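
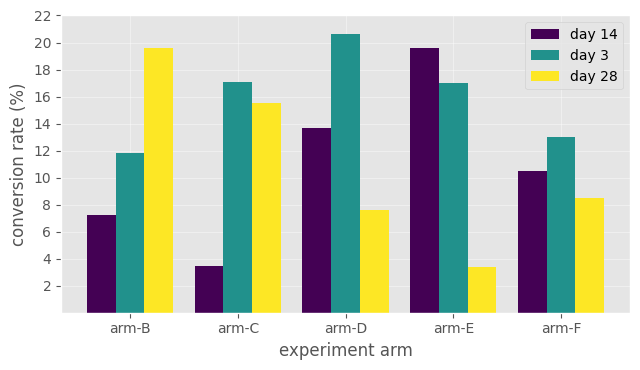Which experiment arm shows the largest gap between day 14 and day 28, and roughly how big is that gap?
arm-E: day 14 ≈ 20, day 28 ≈ 4 → gap ≈ 16. Next-largest (arm-B) is only ≈ 12.

arm-E, ≈ 16 %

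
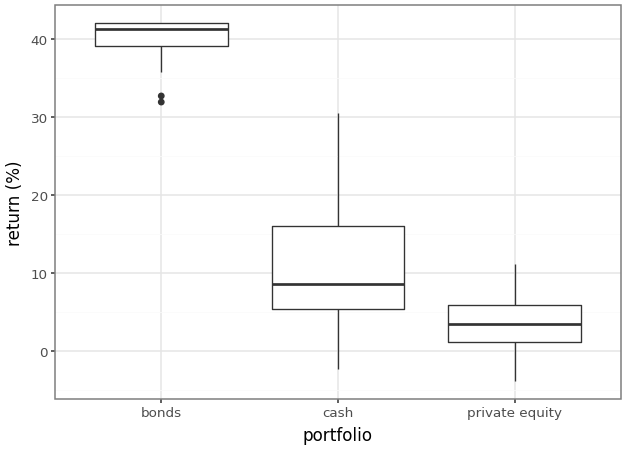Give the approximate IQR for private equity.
≈ 5

Q3 ≈ 5, Q1 ≈ 0; IQR ≈ 5.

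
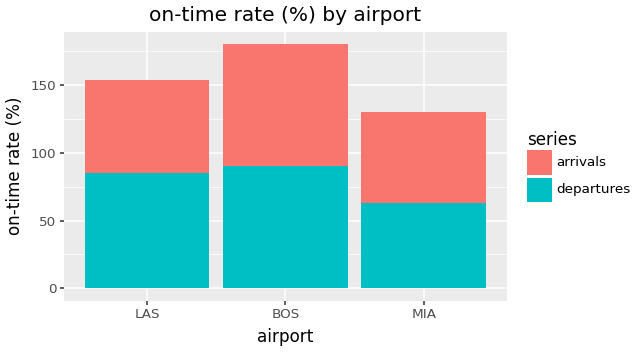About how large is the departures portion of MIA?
≈ 60

departures top ≈ 60, bottom ≈ 0; segment ≈ 60.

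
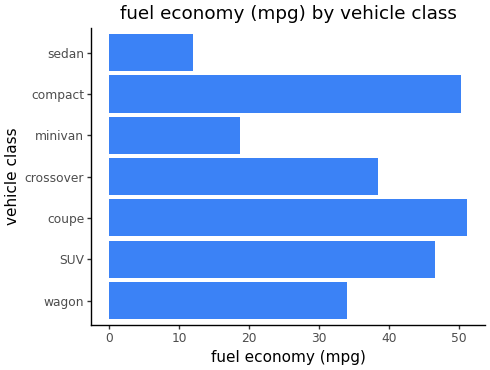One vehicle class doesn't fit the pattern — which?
sedan

sedan ≈ 10; the rest sit between ≈ 20 and ≈ 50.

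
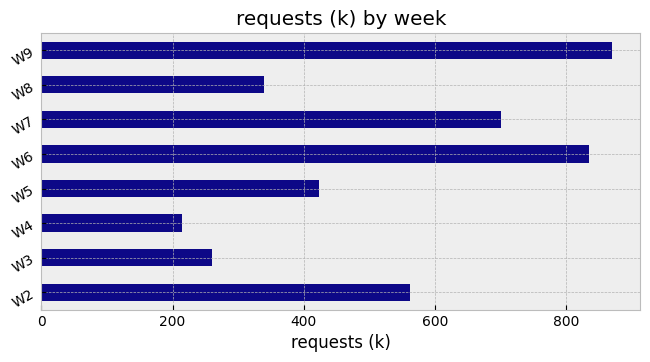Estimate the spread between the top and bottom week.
≈ 700

Max W9 ≈ 900, min W4 ≈ 200; range ≈ 700.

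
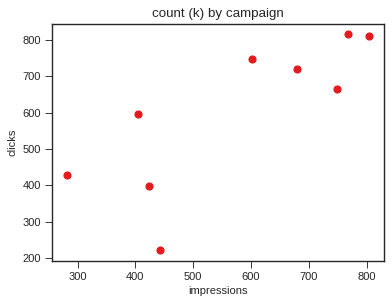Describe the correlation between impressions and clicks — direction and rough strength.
positive, strong

Points are positively correlated; strong (|r| ≈ 0.8).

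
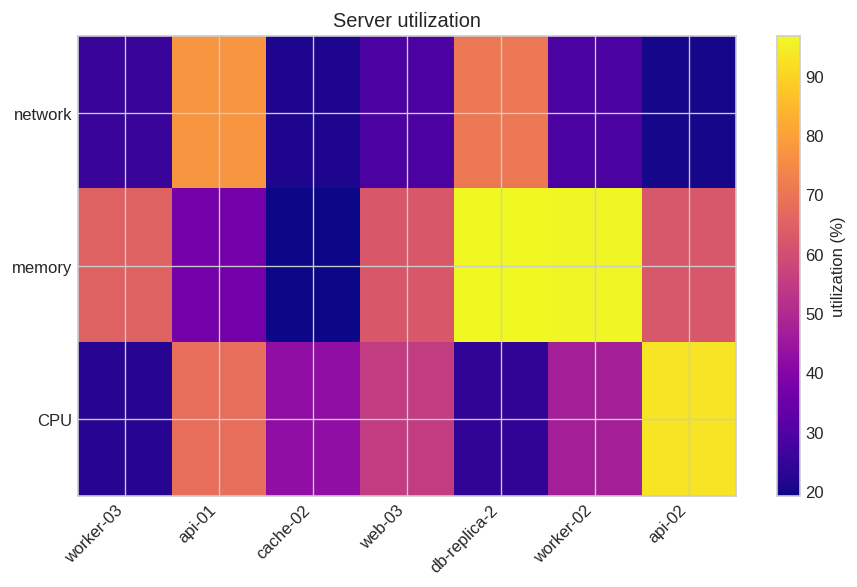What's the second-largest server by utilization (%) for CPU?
api-01

Top 3 for CPU: api-02 ≈ 90, api-01 ≈ 70, web-03 ≈ 50.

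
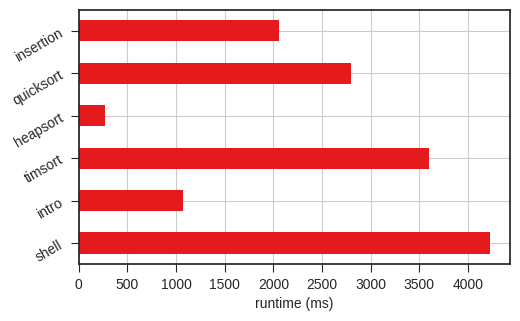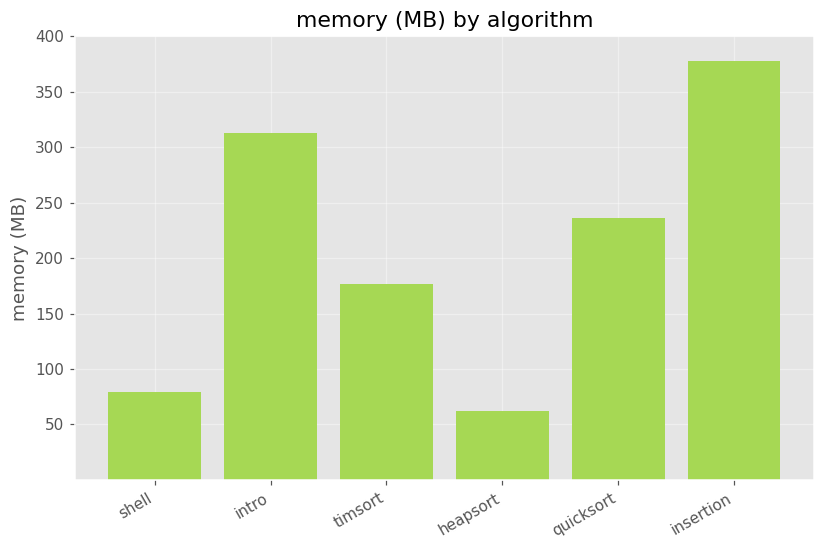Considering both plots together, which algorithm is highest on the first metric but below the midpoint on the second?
Chart 2 median memory (MB) ≈ 200; below-median algorithms: shell, timsort, heapsort. Among those, shell has the highest runtime (ms) (≈ 4000).

shell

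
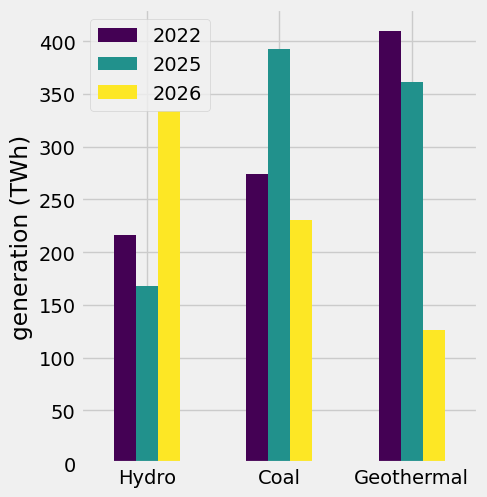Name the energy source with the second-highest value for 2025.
Top 3 for 2025: Coal ≈ 400, Geothermal ≈ 350, Hydro ≈ 150.

Geothermal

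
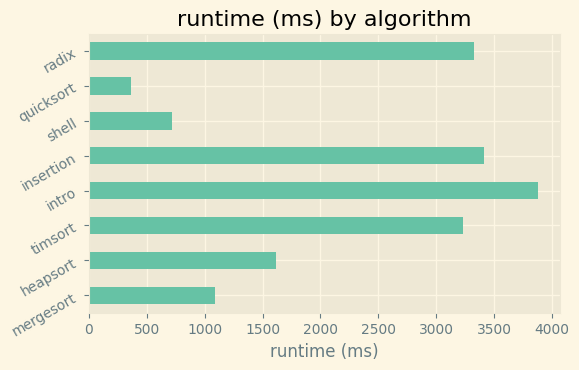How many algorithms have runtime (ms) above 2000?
4

Above 2000: timsort, intro, insertion, radix.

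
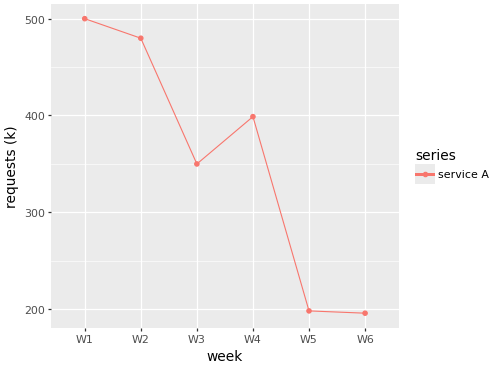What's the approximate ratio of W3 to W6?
W3 ≈ 350, W6 ≈ 200; 350/200 ≈ 1.75.

≈ 1.75×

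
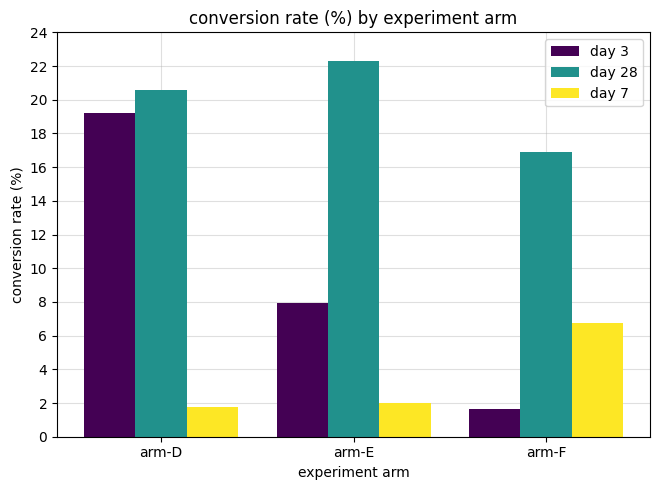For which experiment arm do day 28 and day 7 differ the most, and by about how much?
arm-E, ≈ 20 %

arm-E: day 28 ≈ 22, day 7 ≈ 2 → gap ≈ 20. Next-largest (arm-D) is only ≈ 18.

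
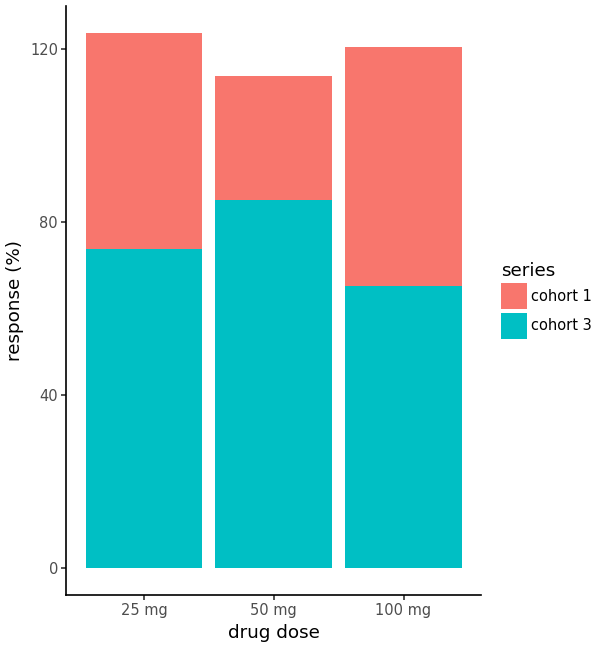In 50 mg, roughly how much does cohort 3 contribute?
≈ 80

cohort 3 top ≈ 80, bottom ≈ 0; segment ≈ 80.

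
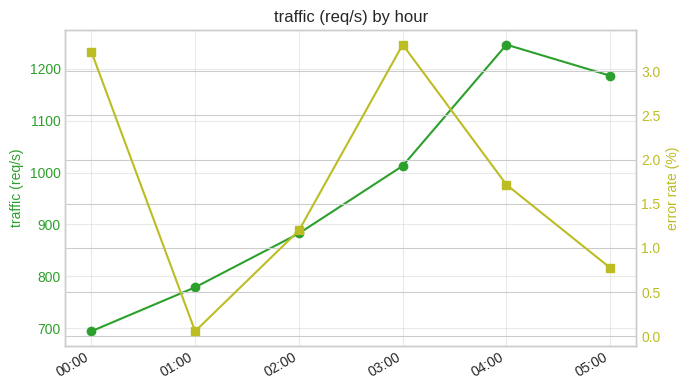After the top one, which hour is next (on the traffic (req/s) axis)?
Top 3 (on the traffic (req/s) axis): 04:00 ≈ 1250, 05:00 ≈ 1200, 03:00 ≈ 1000.

05:00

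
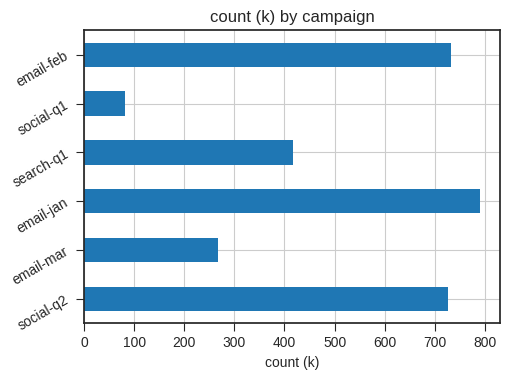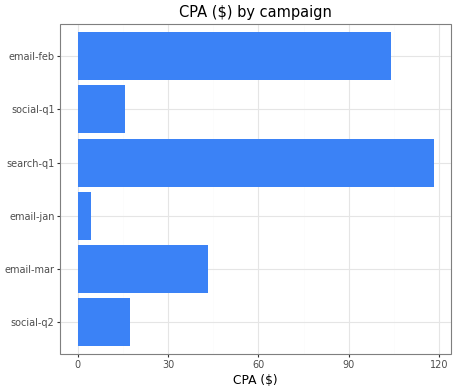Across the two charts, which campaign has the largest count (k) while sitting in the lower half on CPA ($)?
email-jan

Chart 2 median CPA ($) ≈ 40; below-median campaigns: social-q2, email-jan, social-q1. Among those, email-jan has the highest count (k) (≈ 800).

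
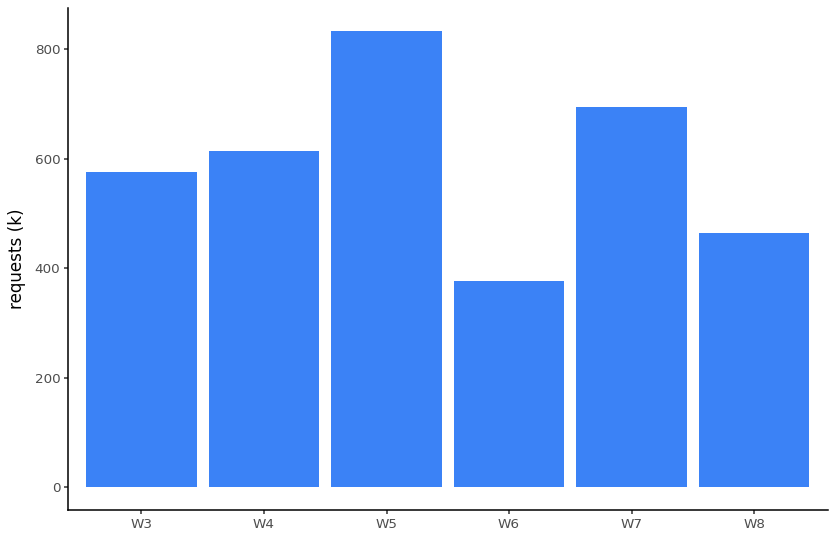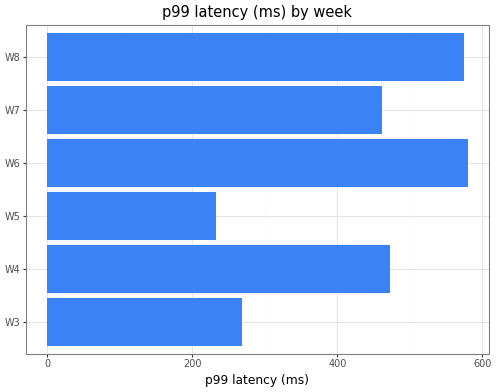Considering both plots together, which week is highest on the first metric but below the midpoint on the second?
W5

Chart 2 median p99 latency (ms) ≈ 500; below-median weeks: W3, W5, W7. Among those, W5 has the highest requests (k) (≈ 800).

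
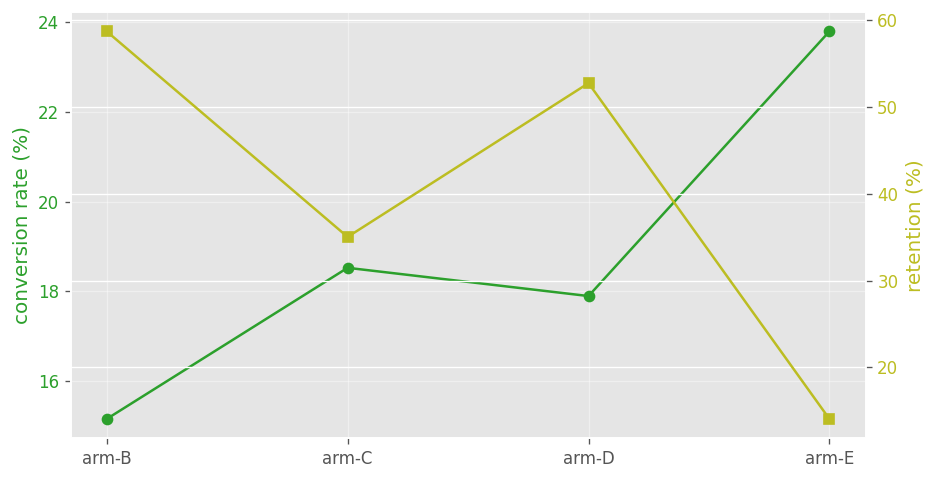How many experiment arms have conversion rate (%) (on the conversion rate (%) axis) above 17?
3

Above 17: arm-C, arm-D, arm-E.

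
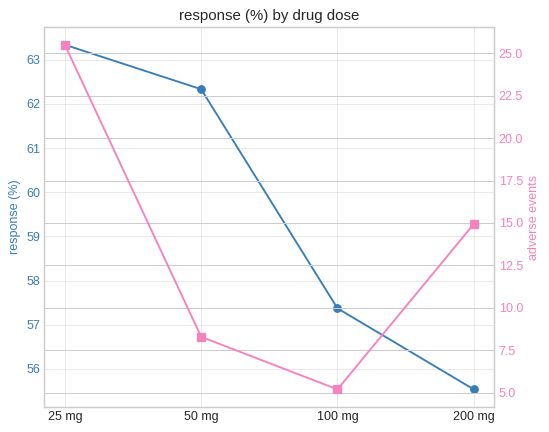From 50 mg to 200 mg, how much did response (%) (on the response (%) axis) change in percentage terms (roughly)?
≈ -9.7%

50 mg ≈ 62, 200 mg ≈ 56; (56 − 62) / 62 ≈ -9.7%.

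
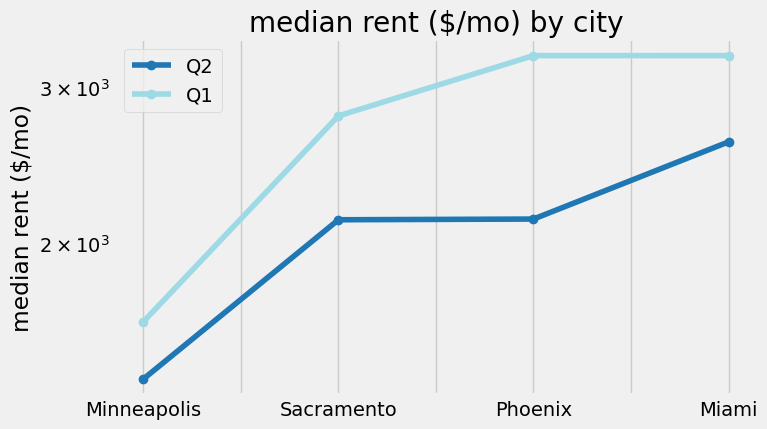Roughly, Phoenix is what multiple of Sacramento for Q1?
≈ 1.14×

Phoenix ≈ 3200, Sacramento ≈ 2800; 3200/2800 ≈ 1.14.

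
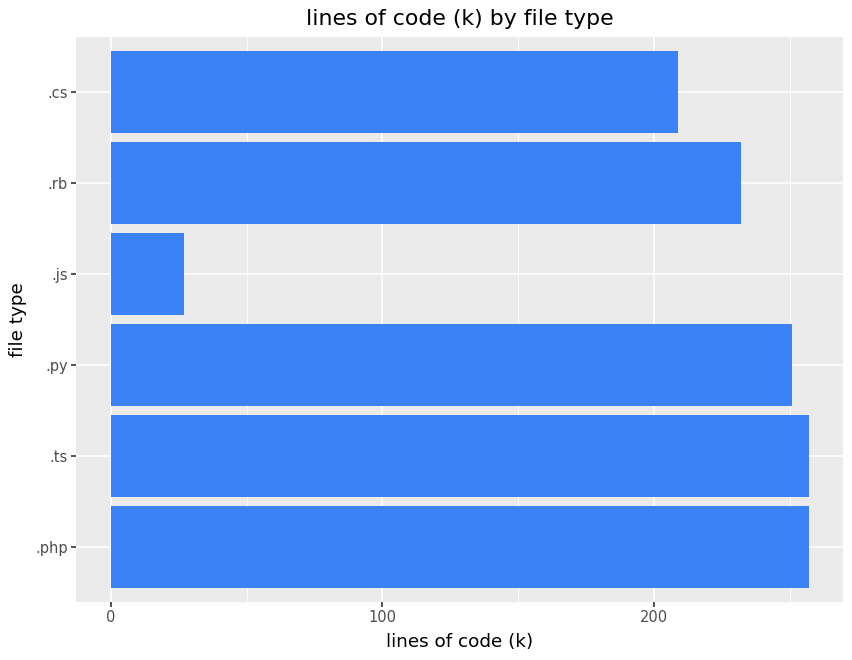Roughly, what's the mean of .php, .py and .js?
≈ 175

(250 + 250 + 25) / 3 ≈ 175.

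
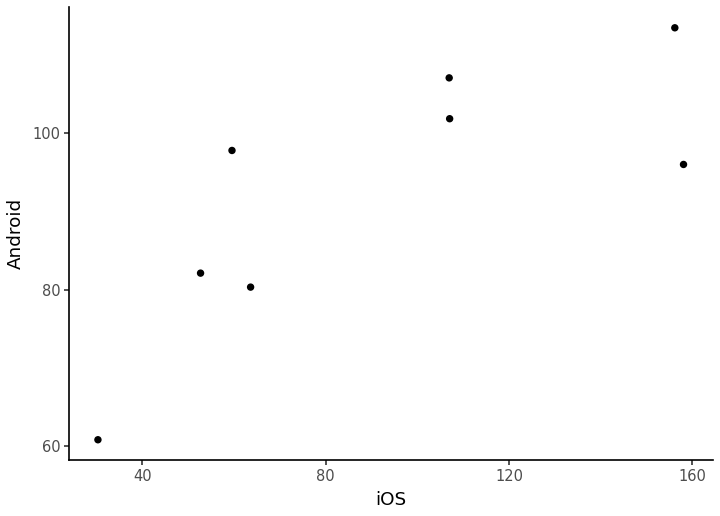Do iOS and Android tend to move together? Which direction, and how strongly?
positive, strong

Points are positively correlated; strong (|r| ≈ 0.8).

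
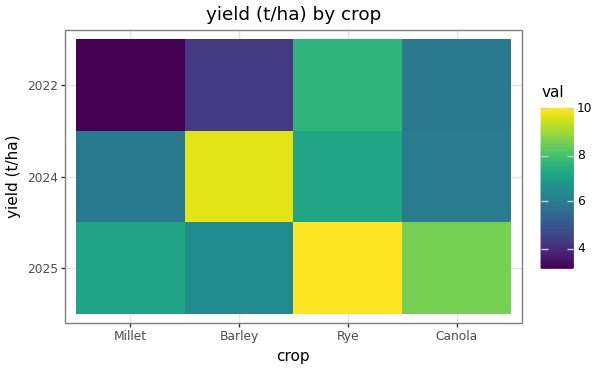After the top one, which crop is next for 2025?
Canola

Top 3 for 2025: Rye ≈ 10, Canola ≈ 9, Millet ≈ 7.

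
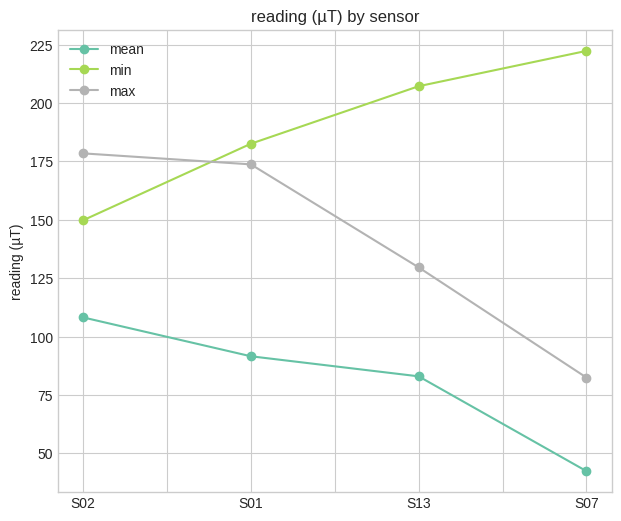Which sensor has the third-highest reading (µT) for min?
Top 4 for min: S07 ≈ 220, S13 ≈ 200, S01 ≈ 180, S02 ≈ 140.

S01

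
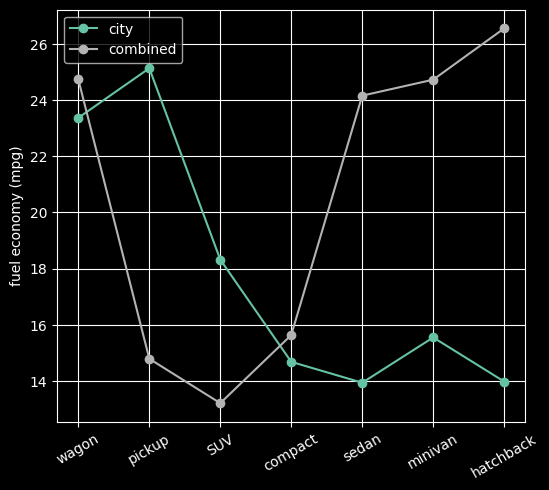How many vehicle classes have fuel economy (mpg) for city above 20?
2

Above 20: wagon, pickup.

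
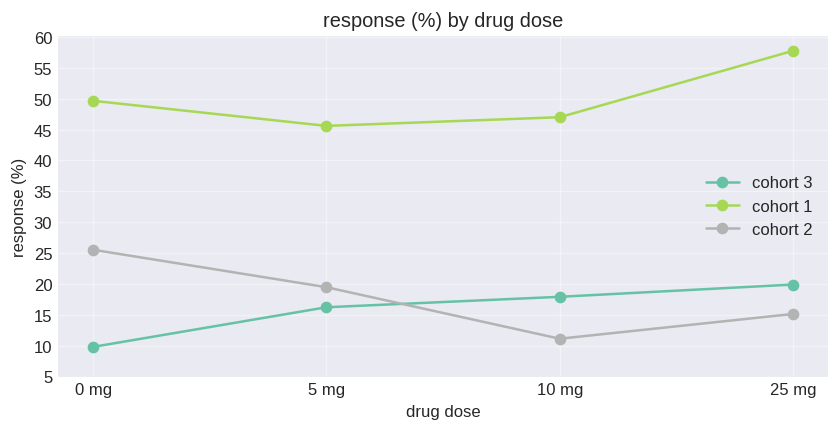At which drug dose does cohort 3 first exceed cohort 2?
10 mg

5 mg: cohort 3 ≈ 15 vs cohort 2 ≈ 20 (not yet); 10 mg: cohort 3 ≈ 20 vs cohort 2 ≈ 10 (first crossover).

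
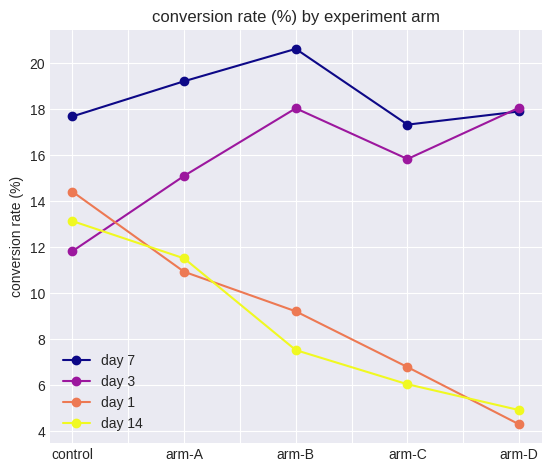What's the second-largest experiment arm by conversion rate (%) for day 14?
arm-A

Top 3 for day 14: control ≈ 14, arm-A ≈ 12, arm-B ≈ 8.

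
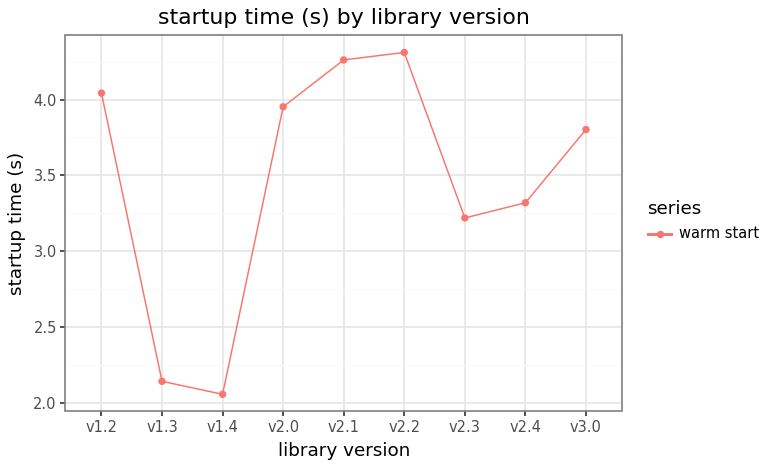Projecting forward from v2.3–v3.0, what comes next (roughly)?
Last three: 3.2, 3.4, 3.8 → slope ≈ 0.3/step → next ≈ 4.1.

≈ 4.1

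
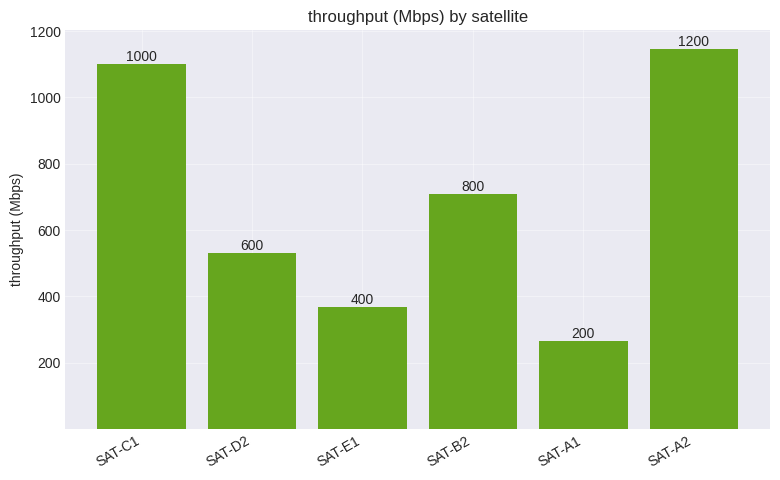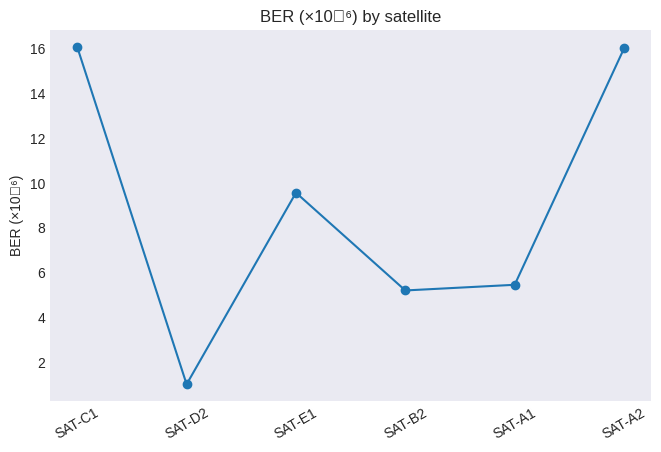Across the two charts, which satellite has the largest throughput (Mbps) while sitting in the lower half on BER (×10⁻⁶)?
SAT-B2

Chart 2 median BER (×10⁻⁶) ≈ 8; below-median satellites: SAT-D2, SAT-B2, SAT-A1. Among those, SAT-B2 has the highest throughput (Mbps) (≈ 800).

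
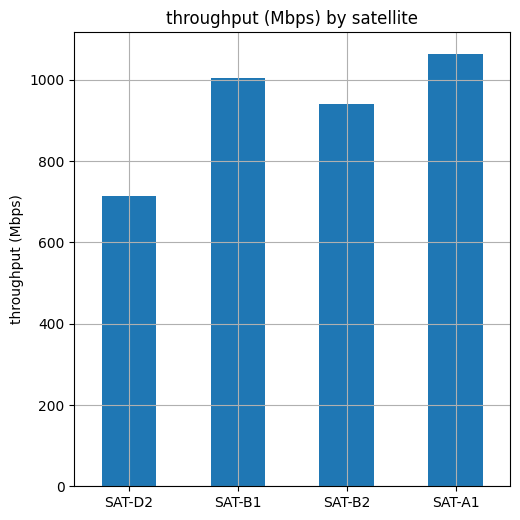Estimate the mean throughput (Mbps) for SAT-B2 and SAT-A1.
≈ 1000

(900 + 1100) / 2 ≈ 1000.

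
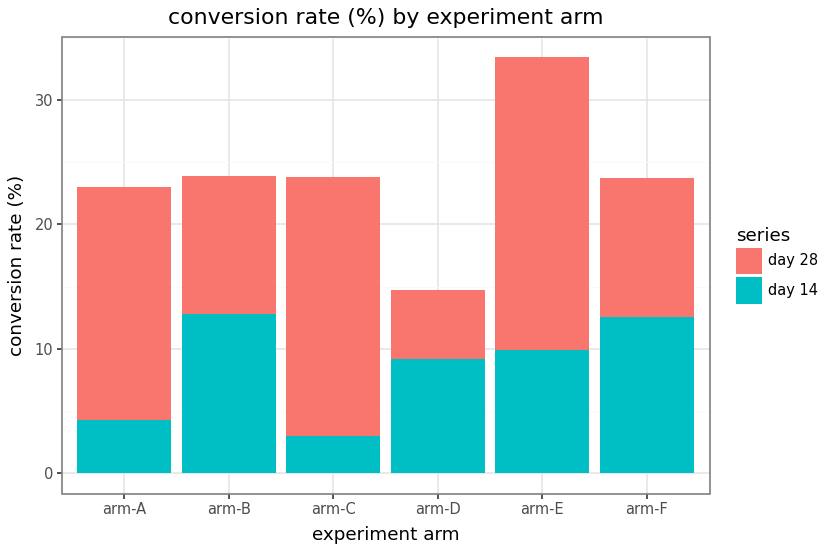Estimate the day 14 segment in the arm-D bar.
≈ 10

day 14 top ≈ 10, bottom ≈ 0; segment ≈ 10.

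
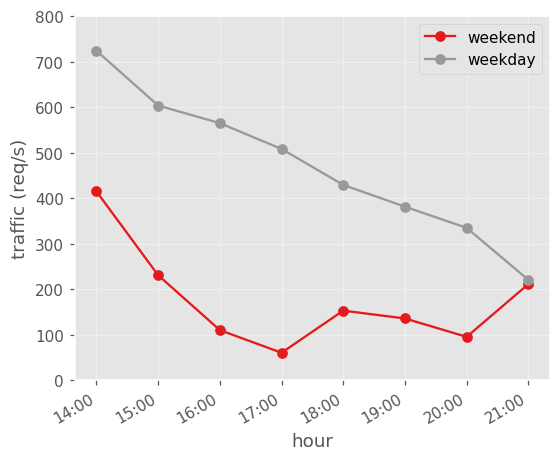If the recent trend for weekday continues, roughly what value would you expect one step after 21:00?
≈ 100

Last three: 400, 300, 200 → slope ≈ -100/step → next ≈ 100.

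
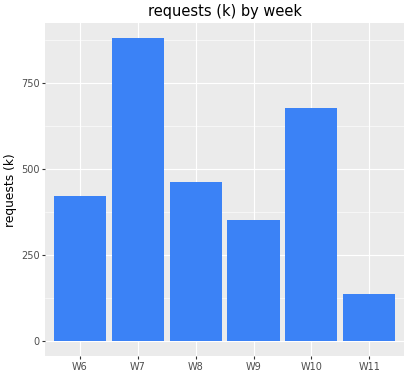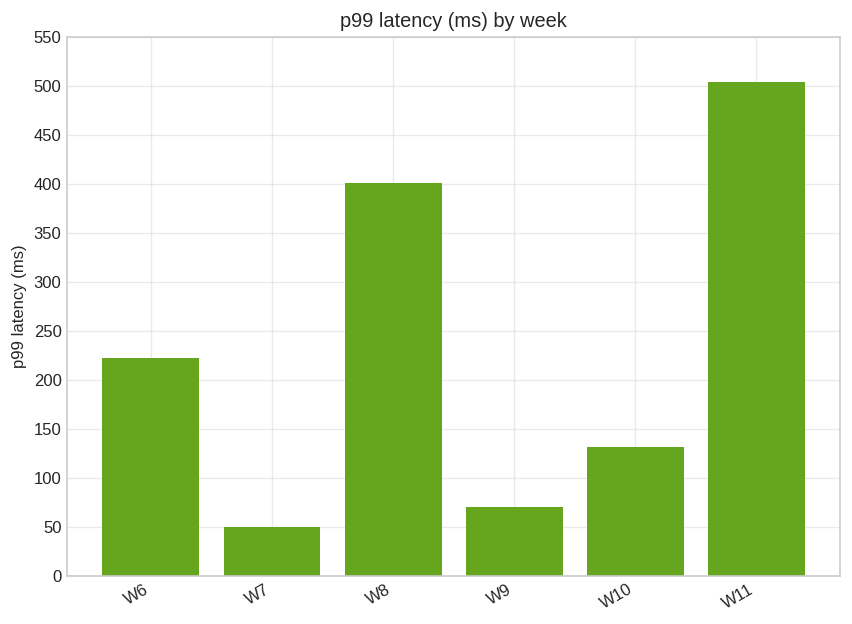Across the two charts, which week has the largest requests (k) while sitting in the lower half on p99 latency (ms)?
W7

Chart 2 median p99 latency (ms) ≈ 200; below-median weeks: W7, W9, W10. Among those, W7 has the highest requests (k) (≈ 900).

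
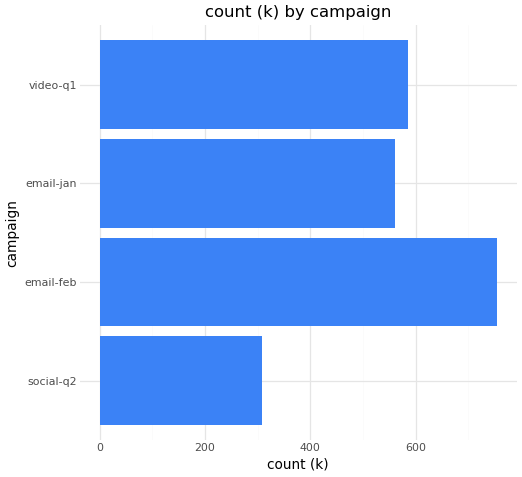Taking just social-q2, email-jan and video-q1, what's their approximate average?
(300 + 600 + 600) / 3 ≈ 500.

≈ 500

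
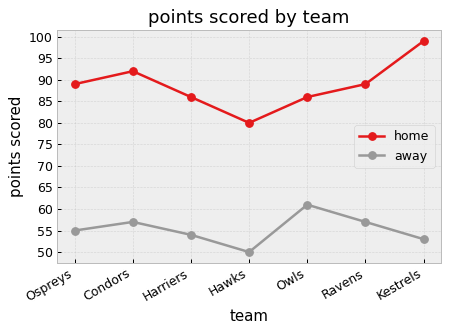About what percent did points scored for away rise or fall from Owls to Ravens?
Owls ≈ 60, Ravens ≈ 55; (55 − 60) / 60 ≈ -8.3%.

≈ -8.3%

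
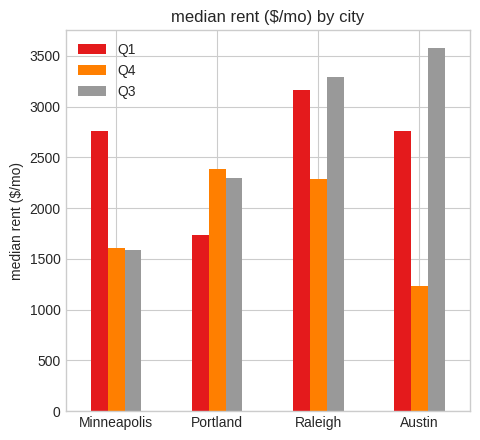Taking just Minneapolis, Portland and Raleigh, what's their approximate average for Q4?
(1500 + 2500 + 2500) / 3 ≈ 2167.

≈ 2167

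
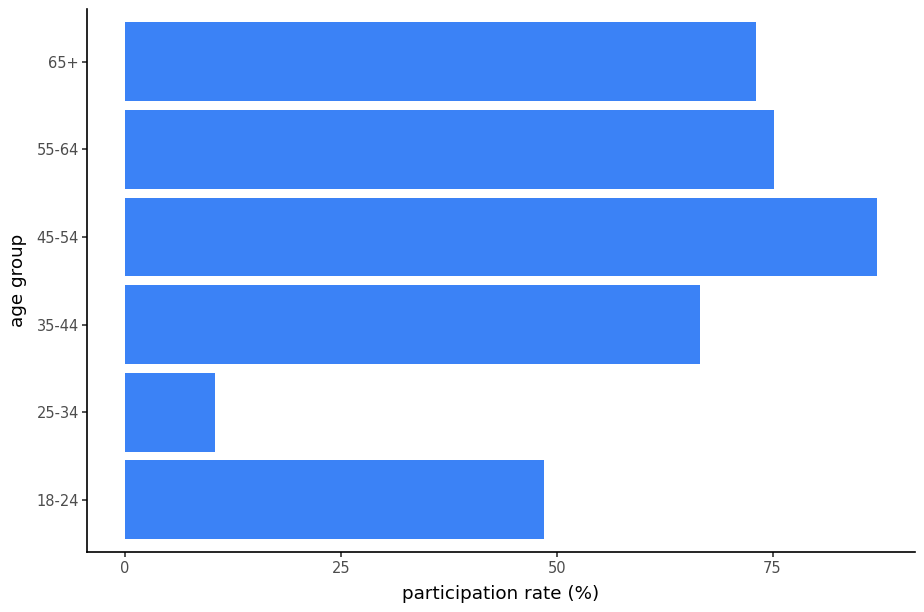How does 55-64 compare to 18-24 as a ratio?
55-64 ≈ 80, 18-24 ≈ 50; 80/50 ≈ 1.6.

≈ 1.6×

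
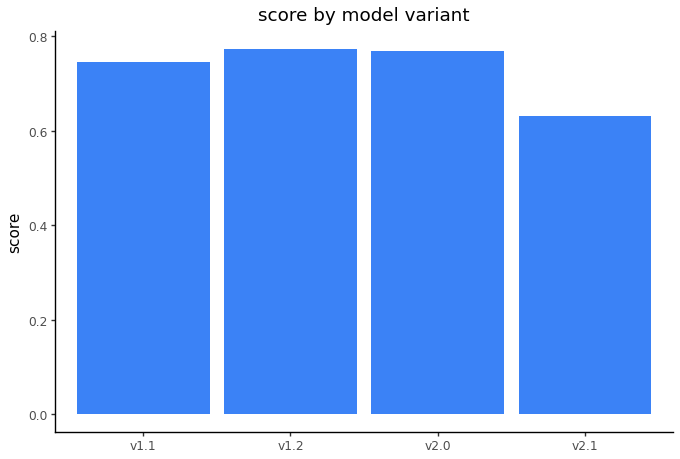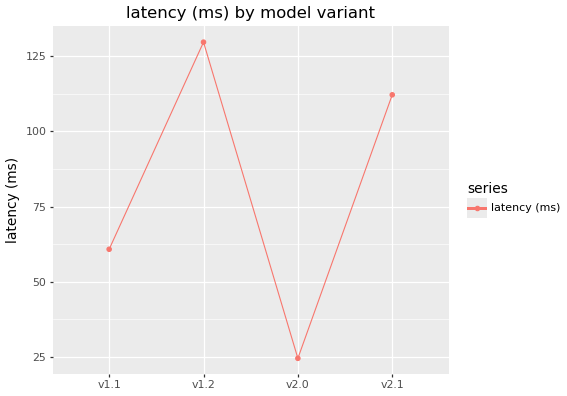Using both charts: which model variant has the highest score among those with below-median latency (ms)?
v2.0

Chart 2 median latency (ms) ≈ 80; below-median model variants: v1.1, v2.0. Among those, v2.0 has the highest score (≈ 0.8).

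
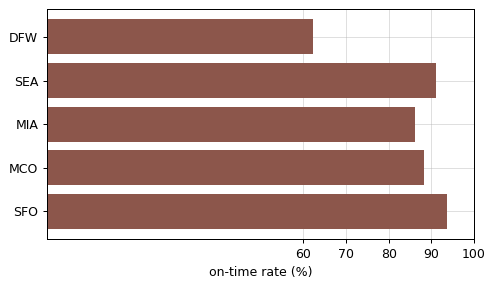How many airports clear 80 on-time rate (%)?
4

Above 80: SEA, MIA, MCO, SFO.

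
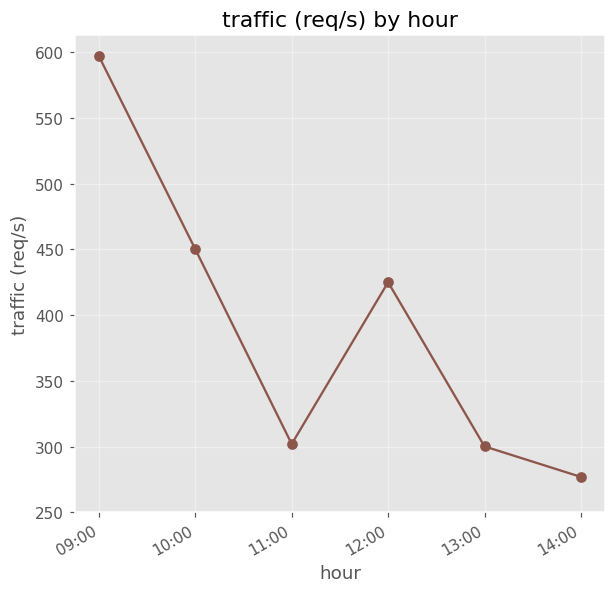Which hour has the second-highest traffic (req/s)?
Top 3: 09:00 ≈ 600, 10:00 ≈ 450, 12:00 ≈ 400.

10:00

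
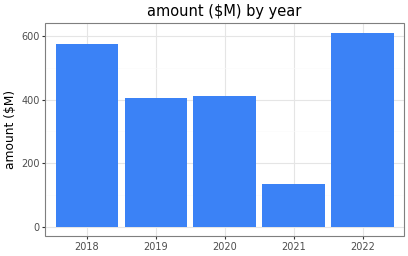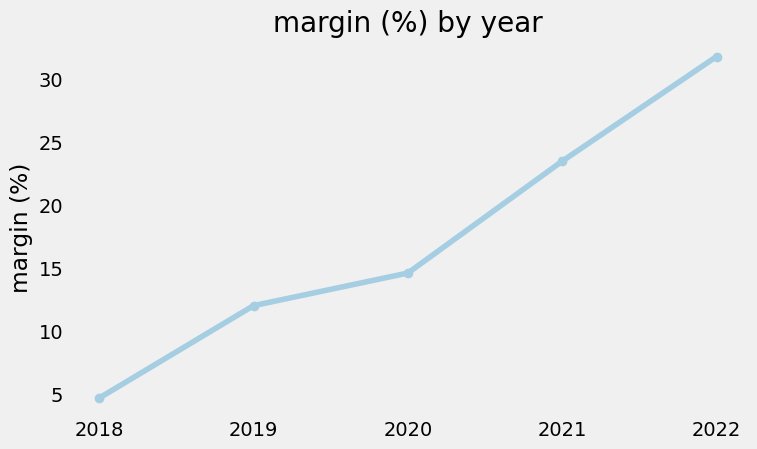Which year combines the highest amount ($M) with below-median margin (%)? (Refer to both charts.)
Chart 2 median margin (%) ≈ 15; below-median years: 2018, 2019. Among those, 2018 has the highest amount ($M) (≈ 600).

2018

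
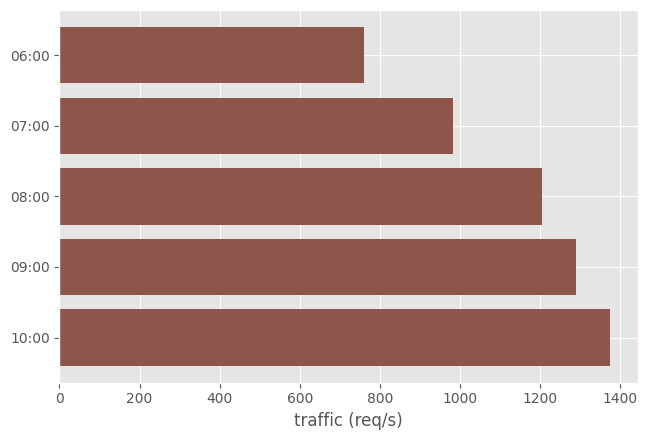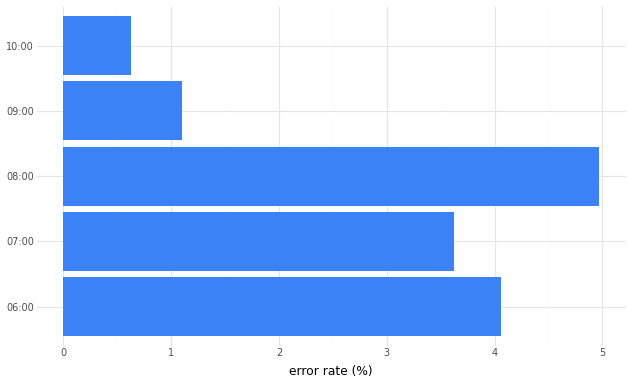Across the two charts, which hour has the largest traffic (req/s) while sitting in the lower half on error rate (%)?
Chart 2 median error rate (%) ≈ 3.5; below-median hours: 09:00, 10:00. Among those, 10:00 has the highest traffic (req/s) (≈ 1400).

10:00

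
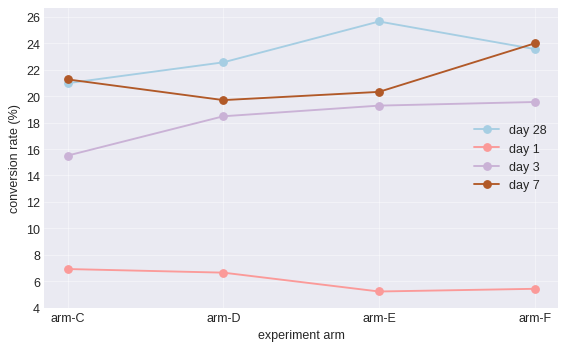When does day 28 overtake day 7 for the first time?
arm-C: day 28 ≈ 20 vs day 7 ≈ 22 (not yet); arm-D: day 28 ≈ 22 vs day 7 ≈ 20 (first crossover).

arm-D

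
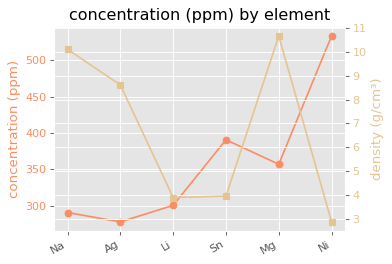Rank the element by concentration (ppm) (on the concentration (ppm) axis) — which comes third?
Mg

Top 4 (on the concentration (ppm) axis): Ni ≈ 525, Sn ≈ 400, Mg ≈ 350, Li ≈ 300.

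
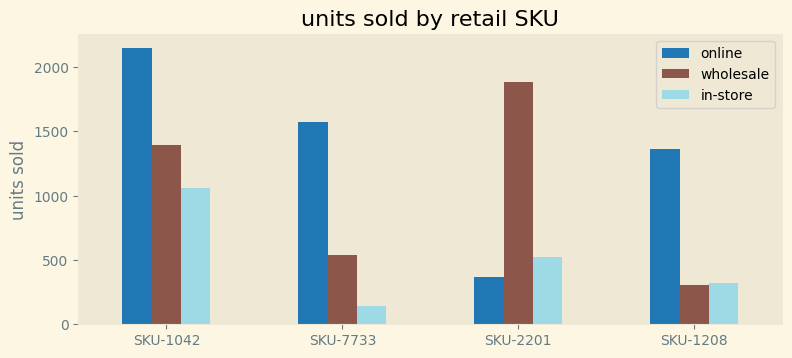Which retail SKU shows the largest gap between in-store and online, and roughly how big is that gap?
SKU-7733, ≈ 1400

SKU-7733: in-store ≈ 200, online ≈ 1600 → gap ≈ 1400. Next-largest (SKU-1042) is only ≈ 1200.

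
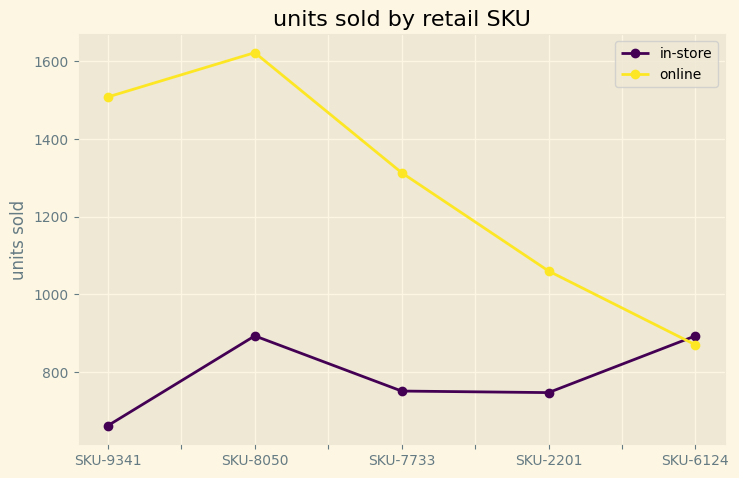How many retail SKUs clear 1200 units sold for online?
Above 1200: SKU-9341, SKU-8050, SKU-7733.

3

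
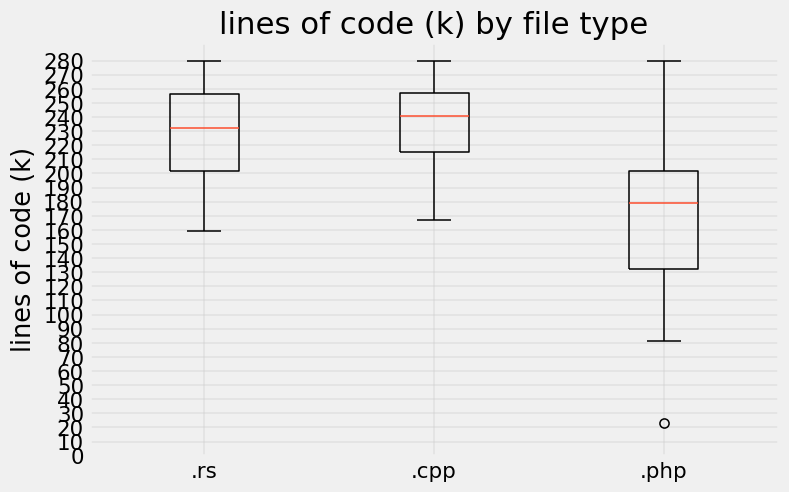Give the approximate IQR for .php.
≈ 70

Q3 ≈ 200, Q1 ≈ 130; IQR ≈ 70.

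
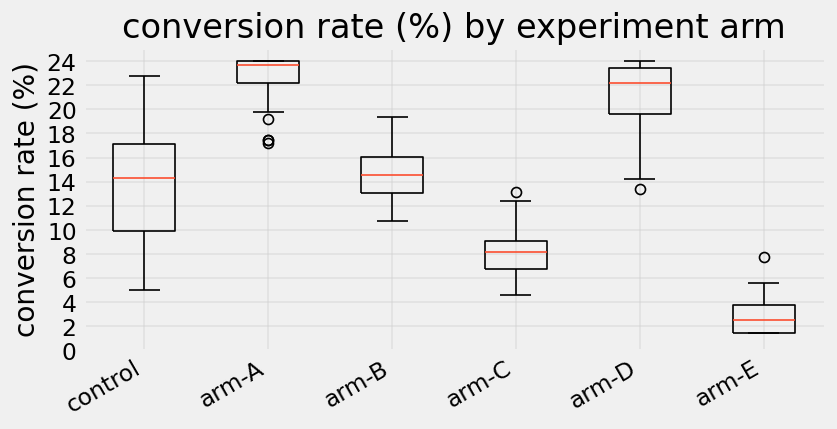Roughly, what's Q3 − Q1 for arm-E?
Q3 ≈ 4, Q1 ≈ 2; IQR ≈ 2.

≈ 2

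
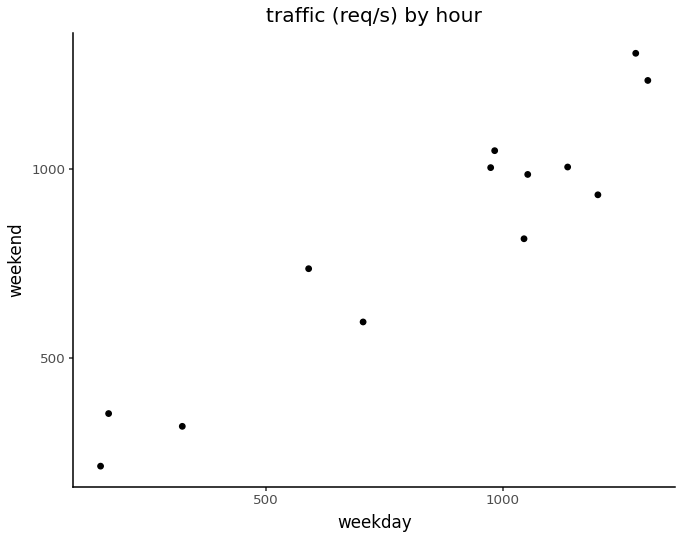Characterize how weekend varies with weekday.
Points are positively correlated; strong (|r| ≈ 0.9).

positive, strong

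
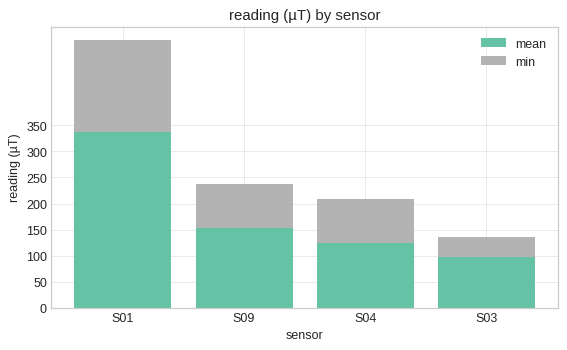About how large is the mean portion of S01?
≈ 350

mean top ≈ 350, bottom ≈ 0; segment ≈ 350.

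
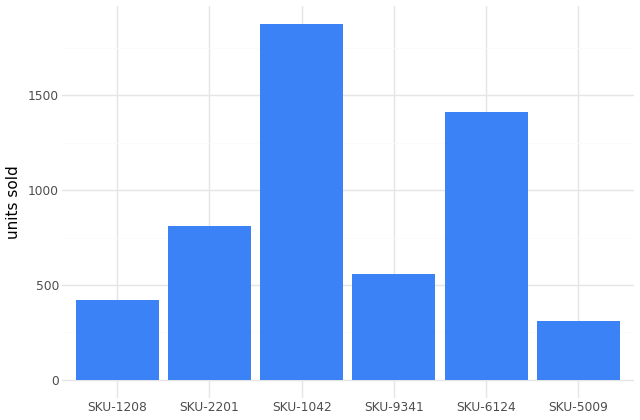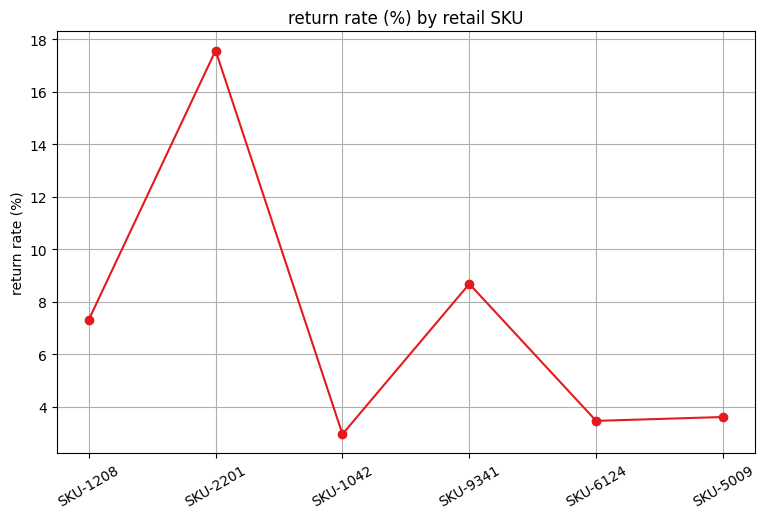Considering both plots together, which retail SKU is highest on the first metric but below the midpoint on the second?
Chart 2 median return rate (%) ≈ 6; below-median retail SKUs: SKU-1042, SKU-6124, SKU-5009. Among those, SKU-1042 has the highest units sold (≈ 1800).

SKU-1042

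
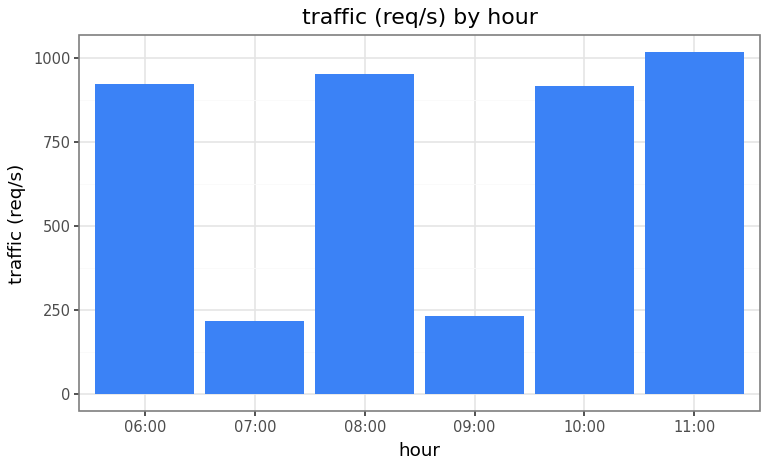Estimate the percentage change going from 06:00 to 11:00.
≈ +11.1%

06:00 ≈ 900, 11:00 ≈ 1000; (1000 − 900) / 900 ≈ +11.1%.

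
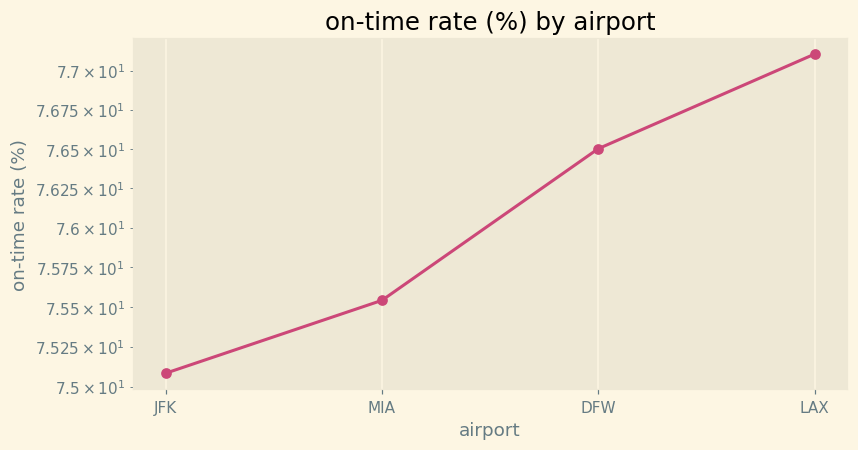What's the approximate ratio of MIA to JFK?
MIA ≈ 75.6, JFK ≈ 75.0; 75.6/75.0 ≈ 1.01.

≈ 1.01×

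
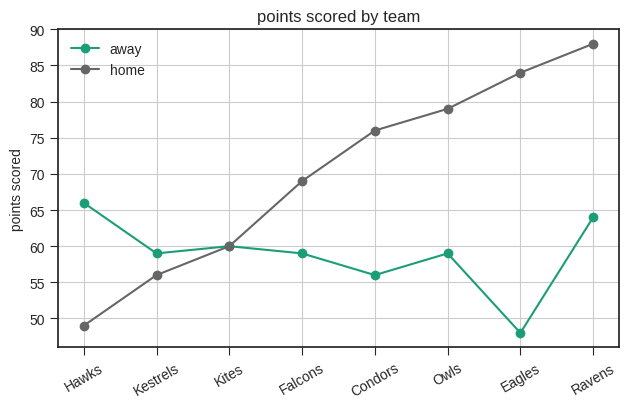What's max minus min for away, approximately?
≈ 15

Max Hawks ≈ 65, min Eagles ≈ 50; range ≈ 15.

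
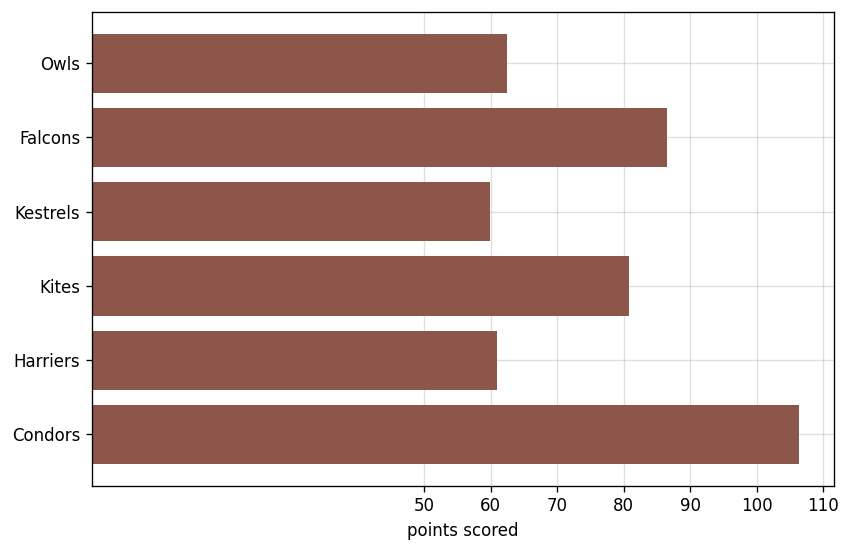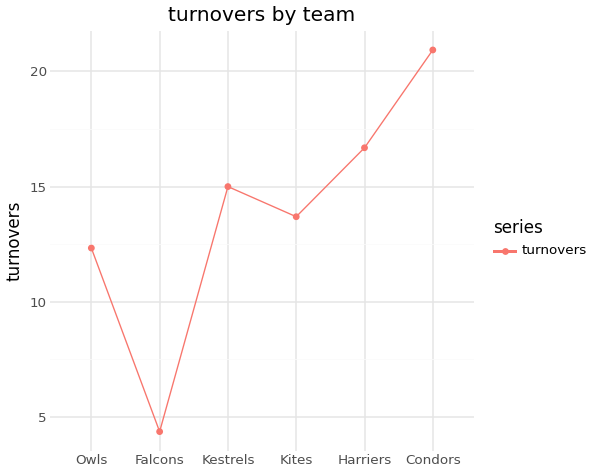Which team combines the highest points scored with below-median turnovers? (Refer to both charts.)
Chart 2 median turnovers ≈ 14; below-median teams: Owls, Falcons, Kites. Among those, Falcons has the highest points scored (≈ 90).

Falcons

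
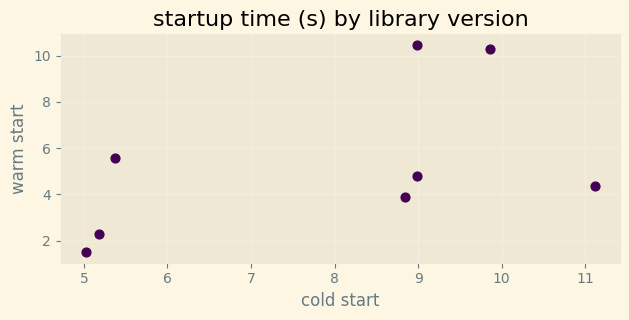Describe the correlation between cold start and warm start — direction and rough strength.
Points are positively correlated; moderate (|r| ≈ 0.5).

positive, moderate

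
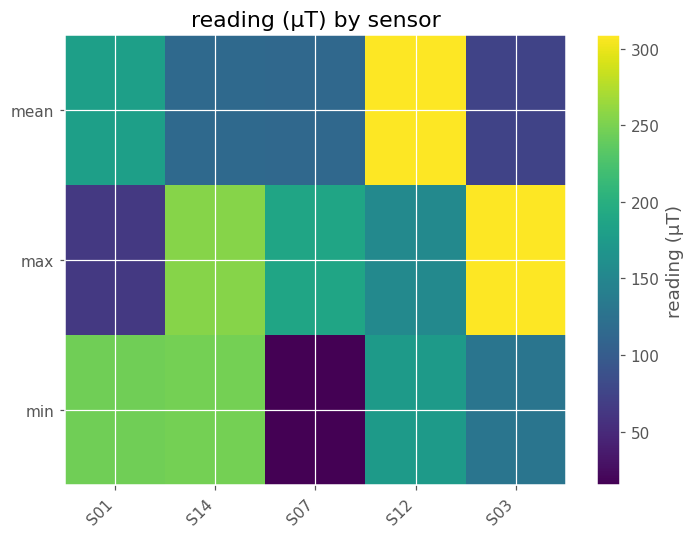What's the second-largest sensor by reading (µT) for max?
S14

Top 3 for max: S03 ≈ 300, S14 ≈ 250, S07 ≈ 175.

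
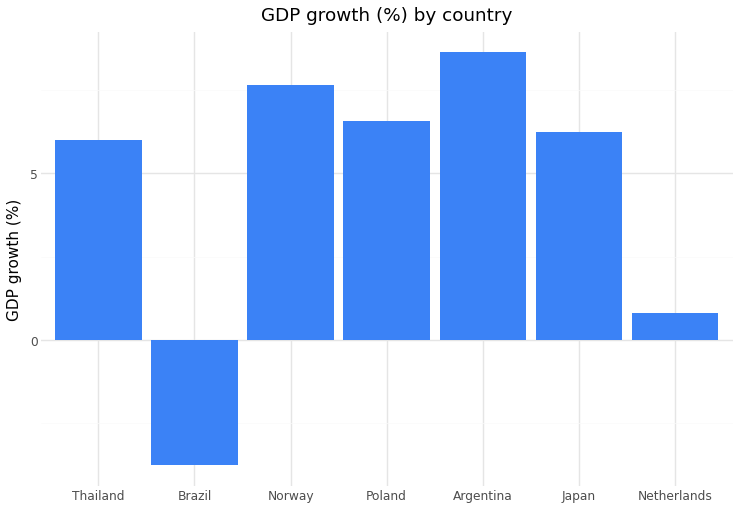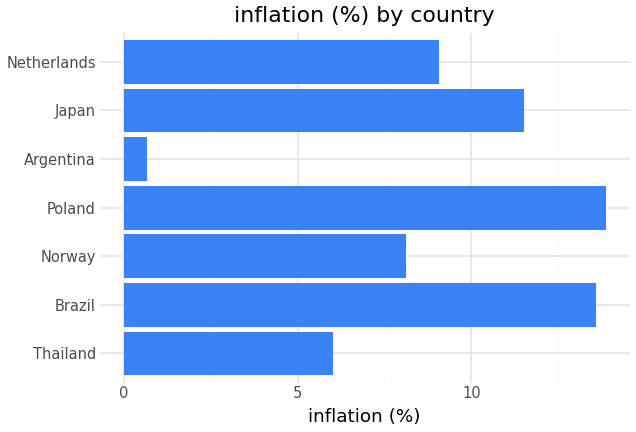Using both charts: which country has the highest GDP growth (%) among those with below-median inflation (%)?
Chart 2 median inflation (%) ≈ 10; below-median countries: Thailand, Norway, Argentina. Among those, Argentina has the highest GDP growth (%) (≈ 9).

Argentina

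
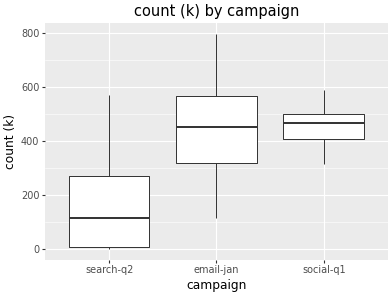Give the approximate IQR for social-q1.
≈ 100

Q3 ≈ 500, Q1 ≈ 400; IQR ≈ 100.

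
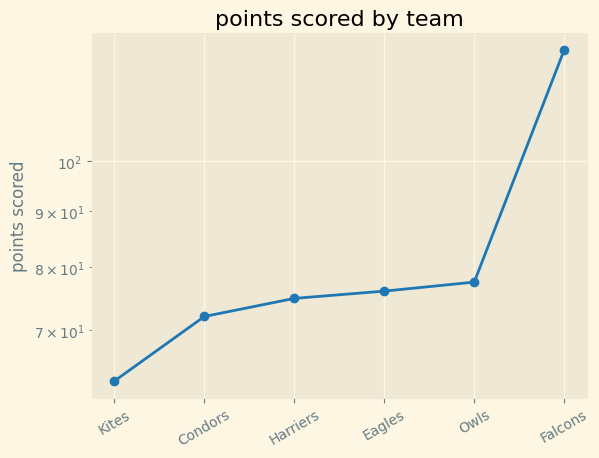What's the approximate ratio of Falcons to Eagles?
≈ 1.62×

Falcons ≈ 130, Eagles ≈ 80; 130/80 ≈ 1.62.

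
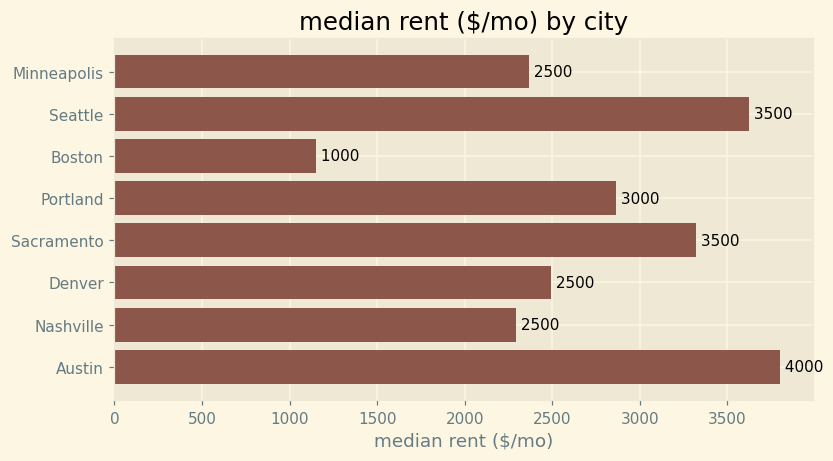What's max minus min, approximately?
Max Austin ≈ 4000, min Boston ≈ 1000; range ≈ 3000.

≈ 3000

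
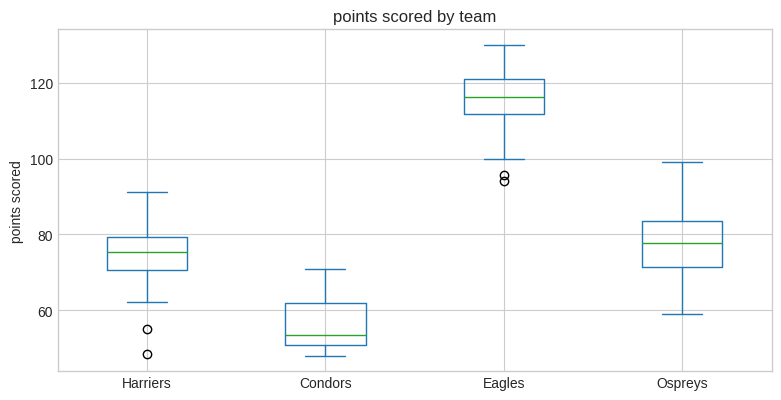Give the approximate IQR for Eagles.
Q3 ≈ 120, Q1 ≈ 110; IQR ≈ 10.

≈ 10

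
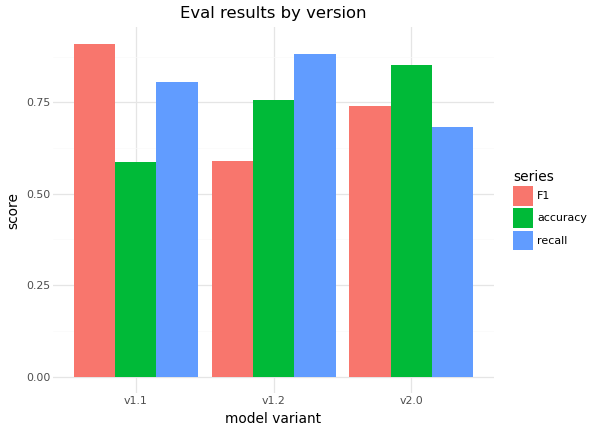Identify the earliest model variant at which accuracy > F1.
v1.1: accuracy ≈ 0.6 vs F1 ≈ 0.9 (not yet); v1.2: accuracy ≈ 0.8 vs F1 ≈ 0.6 (first crossover).

v1.2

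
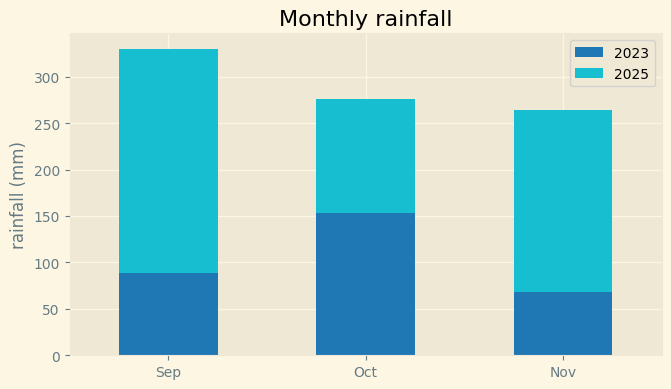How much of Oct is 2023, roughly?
≈ 150

2023 top ≈ 150, bottom ≈ 0; segment ≈ 150.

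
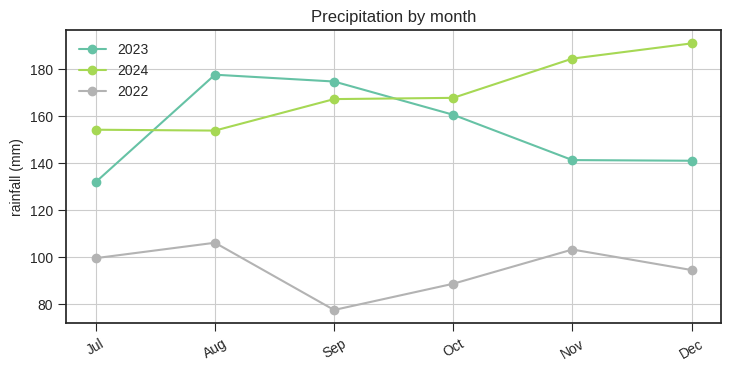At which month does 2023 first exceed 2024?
Jul: 2023 ≈ 130 vs 2024 ≈ 150 (not yet); Aug: 2023 ≈ 180 vs 2024 ≈ 150 (first crossover).

Aug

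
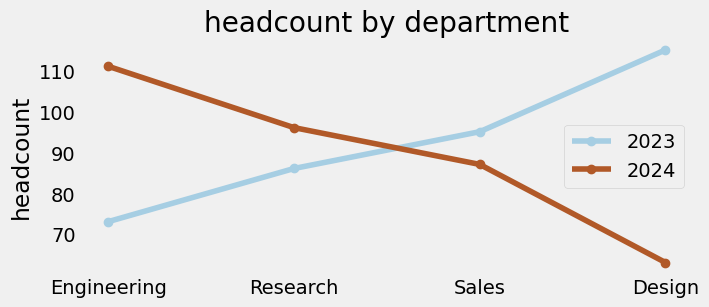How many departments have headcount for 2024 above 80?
Above 80: Engineering, Research, Sales.

3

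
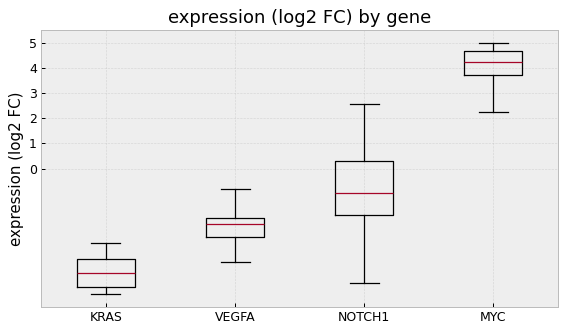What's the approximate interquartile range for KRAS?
≈ 1

Q3 ≈ -4, Q1 ≈ -5; IQR ≈ 1.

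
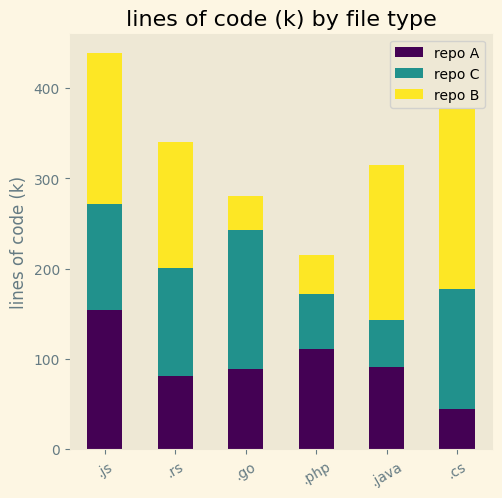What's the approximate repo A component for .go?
repo A top ≈ 100, bottom ≈ 0; segment ≈ 100.

≈ 100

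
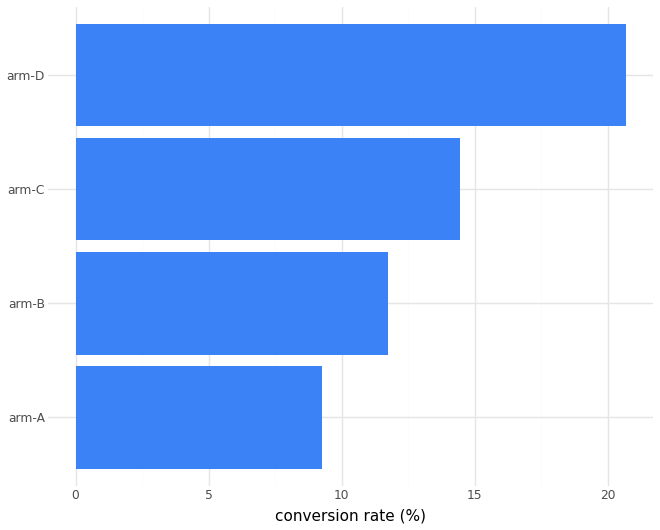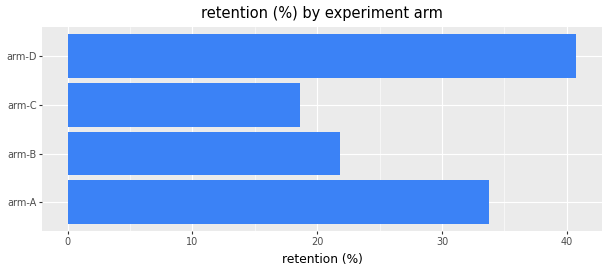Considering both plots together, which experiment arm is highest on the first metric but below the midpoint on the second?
Chart 2 median retention (%) ≈ 30; below-median experiment arms: arm-B, arm-C. Among those, arm-C has the highest conversion rate (%) (≈ 14).

arm-C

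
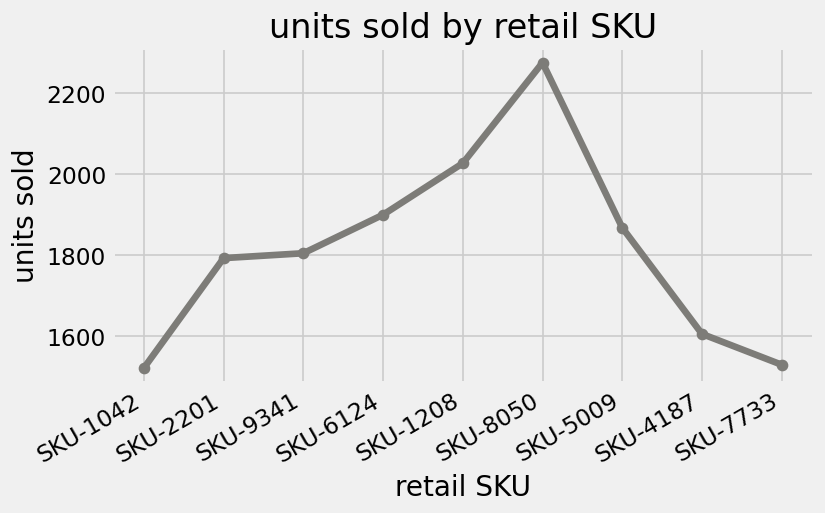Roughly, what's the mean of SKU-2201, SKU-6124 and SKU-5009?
(1800 + 1900 + 1900) / 3 ≈ 1867.

≈ 1867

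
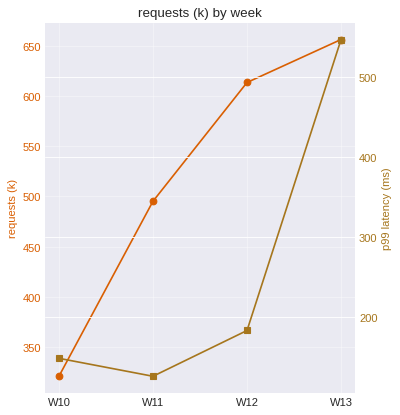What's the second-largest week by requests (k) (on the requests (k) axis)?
Top 3 (on the requests (k) axis): W13 ≈ 650, W12 ≈ 600, W11 ≈ 500.

W12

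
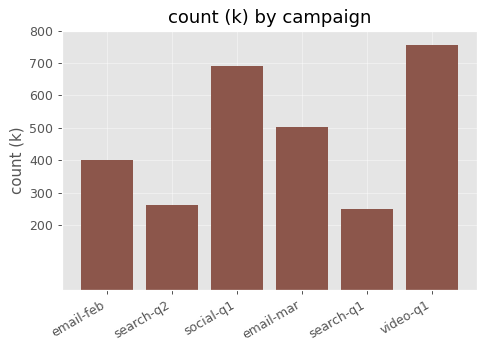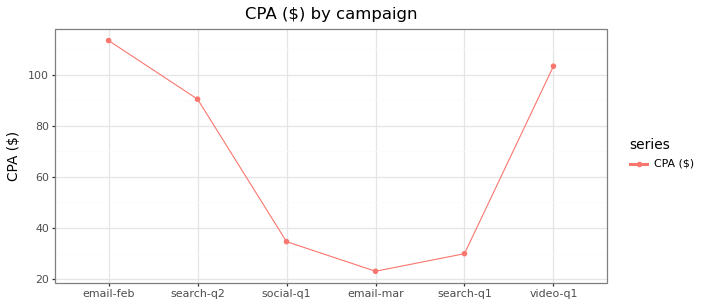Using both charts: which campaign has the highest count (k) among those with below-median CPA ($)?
Chart 2 median CPA ($) ≈ 60; below-median campaigns: social-q1, email-mar, search-q1. Among those, social-q1 has the highest count (k) (≈ 700).

social-q1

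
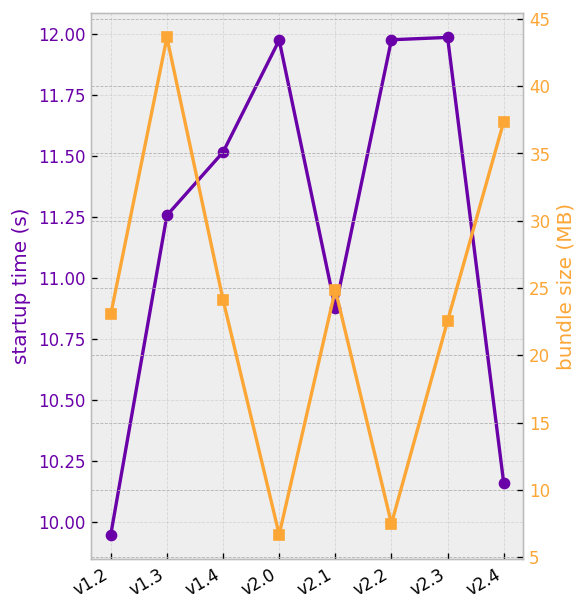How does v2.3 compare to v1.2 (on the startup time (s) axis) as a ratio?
≈ 1.2×

v2.3 ≈ 12.0, v1.2 ≈ 10.0; 12.0/10.0 ≈ 1.2.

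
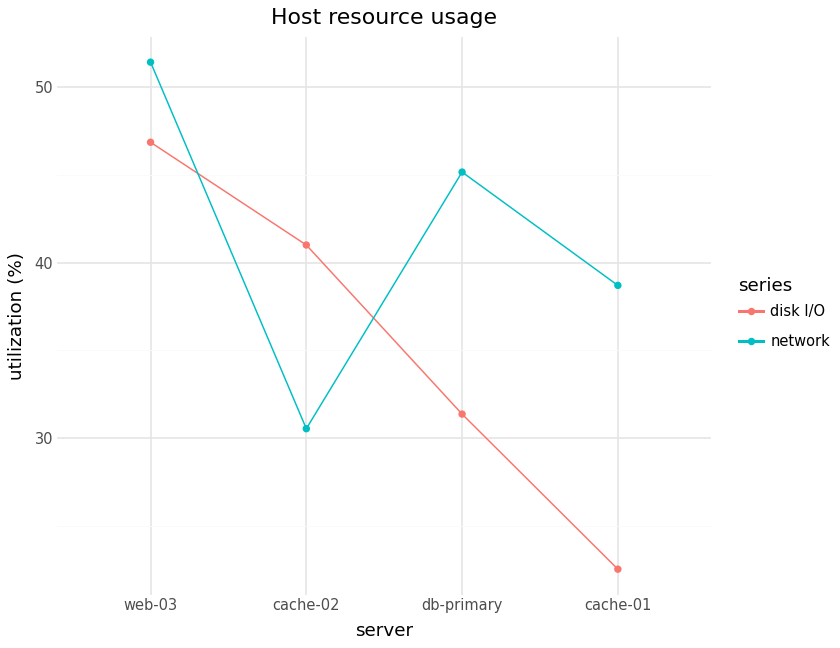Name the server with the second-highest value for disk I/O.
Top 3 for disk I/O: web-03 ≈ 45, cache-02 ≈ 40, db-primary ≈ 30.

cache-02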